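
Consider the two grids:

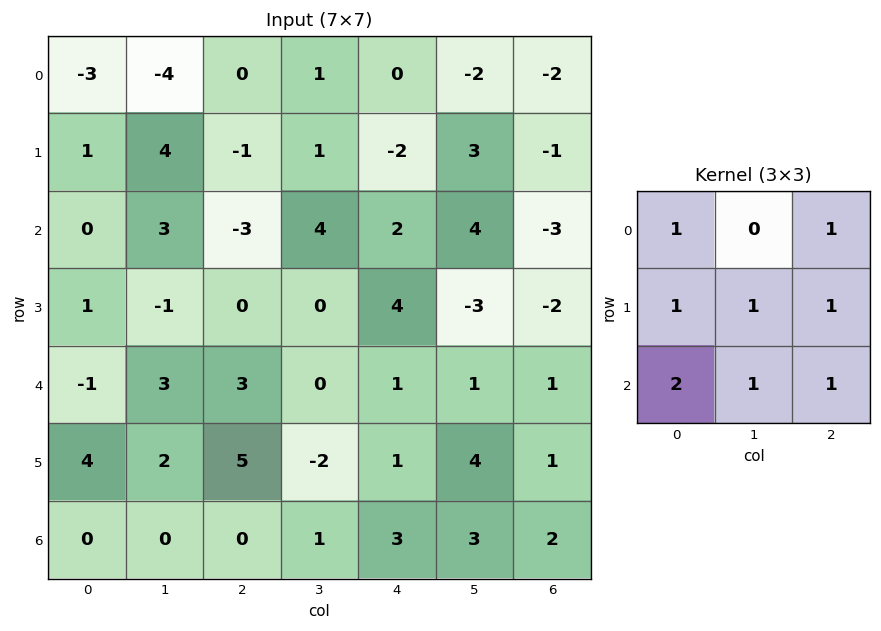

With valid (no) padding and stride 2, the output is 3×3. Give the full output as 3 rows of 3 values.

1 -2 3
1 10 2
13 12 19

Output[0,0]: The receptive field on the input at this output position is [-3 -4 0 / 1 4 -1 / 0 3 -3]. Elementwise product with the kernel and sum: -3·1 + 0·1 + 1·1 + 4·1 + -1·1 + 0·2 + 3·1 + -3·1.
Output[0,1]: The receptive field on the input at this output position is [0 1 0 / -1 1 -2 / -3 4 2]. Elementwise product with the kernel and sum: 0·1 + 0·1 + -1·1 + 1·1 + -2·1 + -3·2 + 4·1 + 2·1.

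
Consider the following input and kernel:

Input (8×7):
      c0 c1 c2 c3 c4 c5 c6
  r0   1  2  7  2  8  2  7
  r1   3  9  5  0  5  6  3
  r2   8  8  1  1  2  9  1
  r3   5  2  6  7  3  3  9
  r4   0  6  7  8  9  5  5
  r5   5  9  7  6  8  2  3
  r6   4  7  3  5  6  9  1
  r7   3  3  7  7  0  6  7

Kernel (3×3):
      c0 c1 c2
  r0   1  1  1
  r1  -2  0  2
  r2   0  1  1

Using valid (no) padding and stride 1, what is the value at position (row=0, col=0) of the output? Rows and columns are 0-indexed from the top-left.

23

The receptive field on the input at this output position is [1 2 7 / 3 9 5 / 8 8 1]. Elementwise product with the kernel and sum: 1·1 + 2·1 + 7·1 + 3·-2 + 5·2 + 8·1 + 1·1.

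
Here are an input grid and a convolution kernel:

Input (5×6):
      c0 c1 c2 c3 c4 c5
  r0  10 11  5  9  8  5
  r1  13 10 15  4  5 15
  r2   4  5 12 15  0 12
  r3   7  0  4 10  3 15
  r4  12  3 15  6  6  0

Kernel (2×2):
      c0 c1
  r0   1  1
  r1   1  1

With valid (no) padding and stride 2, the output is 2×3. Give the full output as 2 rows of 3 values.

44 33 33
16 41 30

Output[0,0]: The receptive field on the input at this output position is [10 11 / 13 10]. Elementwise product with the kernel and sum: 10·1 + 11·1 + 13·1 + 10·1.
Output[0,1]: The receptive field on the input at this output position is [5 9 / 15 4]. Elementwise product with the kernel and sum: 5·1 + 9·1 + 15·1 + 4·1.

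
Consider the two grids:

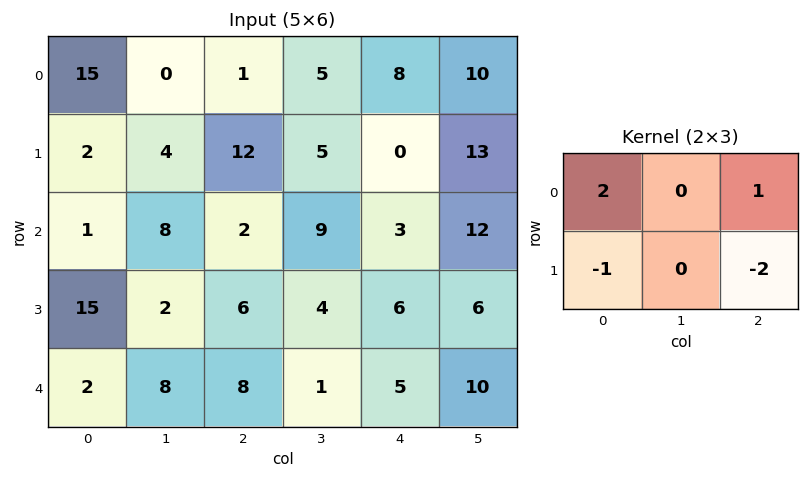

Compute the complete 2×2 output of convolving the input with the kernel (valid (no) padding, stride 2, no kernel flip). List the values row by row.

Output[0,0]: The receptive field on the input at this output position is [15 0 1 / 2 4 12]. Elementwise product with the kernel and sum: 15·2 + 1·1 + 2·-1 + 12·-2.
Output[0,1]: The receptive field on the input at this output position is [1 5 8 / 12 5 0]. Elementwise product with the kernel and sum: 1·2 + 8·1 + 12·-1 + 0·-2.

5 -2
-23 -11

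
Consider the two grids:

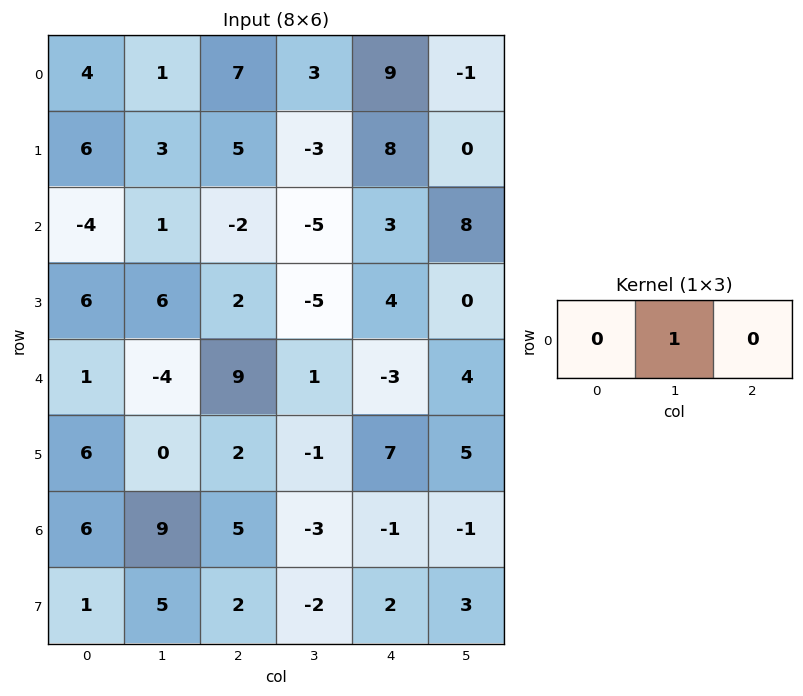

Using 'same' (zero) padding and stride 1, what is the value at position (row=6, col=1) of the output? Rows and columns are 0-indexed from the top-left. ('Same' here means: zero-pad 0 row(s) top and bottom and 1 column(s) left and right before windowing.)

9

The receptive field on the zero-padded input at this output position is [6 9 5]. Elementwise product with the kernel and sum: 9·1.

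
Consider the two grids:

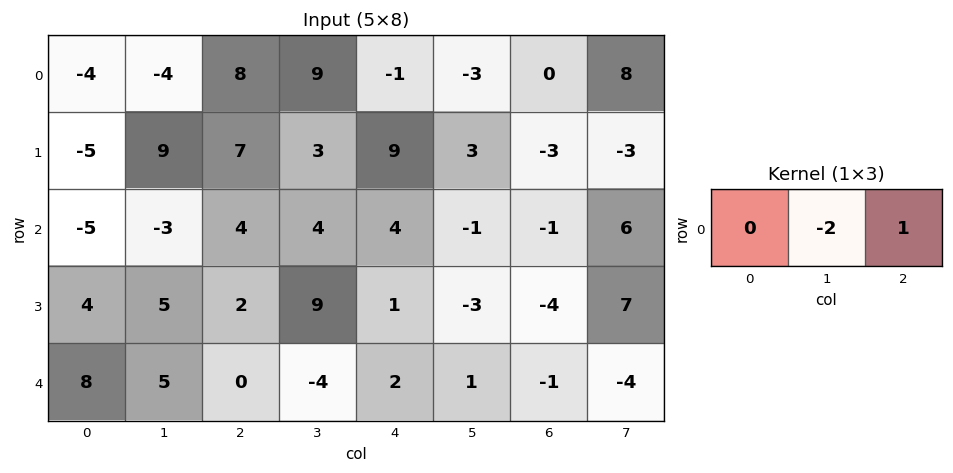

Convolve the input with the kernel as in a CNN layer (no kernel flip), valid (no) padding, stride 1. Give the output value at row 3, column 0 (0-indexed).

The receptive field on the input at this output position is [4 5 2]. Elementwise product with the kernel and sum: 5·-2 + 2·1.

-8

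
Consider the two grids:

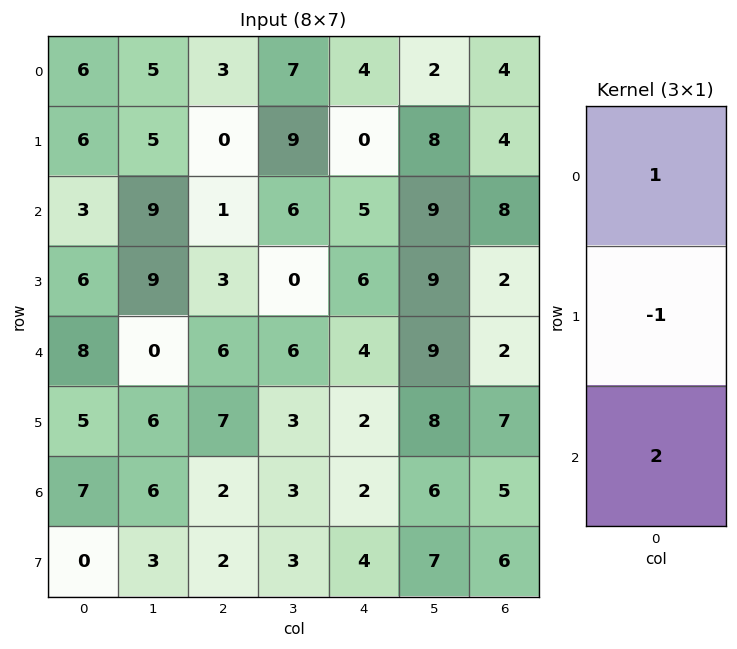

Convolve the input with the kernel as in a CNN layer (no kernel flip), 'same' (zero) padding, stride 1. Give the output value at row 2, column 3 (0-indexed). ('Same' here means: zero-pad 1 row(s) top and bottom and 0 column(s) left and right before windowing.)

The receptive field on the zero-padded input at this output position is [9 / 6 / 0]. Elementwise product with the kernel and sum: 9·1 + 6·-1 + 0·2.

3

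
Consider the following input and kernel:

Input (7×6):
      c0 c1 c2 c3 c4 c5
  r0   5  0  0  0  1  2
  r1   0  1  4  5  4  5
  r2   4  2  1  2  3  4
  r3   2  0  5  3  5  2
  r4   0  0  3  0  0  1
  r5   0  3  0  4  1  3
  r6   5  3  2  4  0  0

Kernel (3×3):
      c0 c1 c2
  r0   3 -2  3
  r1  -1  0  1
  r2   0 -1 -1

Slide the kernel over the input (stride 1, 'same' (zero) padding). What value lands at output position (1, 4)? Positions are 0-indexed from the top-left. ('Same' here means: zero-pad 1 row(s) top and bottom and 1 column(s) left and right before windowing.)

-3

The receptive field on the zero-padded input at this output position is [0 1 2 / 5 4 5 / 2 3 4]. Elementwise product with the kernel and sum: 0·3 + 1·-2 + 2·3 + 5·-1 + 5·1 + 3·-1 + 4·-1.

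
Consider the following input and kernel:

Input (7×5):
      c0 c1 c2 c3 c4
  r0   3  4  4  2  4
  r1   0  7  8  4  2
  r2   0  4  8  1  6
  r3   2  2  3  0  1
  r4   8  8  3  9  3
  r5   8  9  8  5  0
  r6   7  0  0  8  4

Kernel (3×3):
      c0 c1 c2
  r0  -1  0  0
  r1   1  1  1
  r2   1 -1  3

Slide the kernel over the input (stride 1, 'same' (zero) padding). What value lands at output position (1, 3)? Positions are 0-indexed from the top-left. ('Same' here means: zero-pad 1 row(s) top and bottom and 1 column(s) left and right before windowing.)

35

The receptive field on the zero-padded input at this output position is [4 2 4 / 8 4 2 / 8 1 6]. Elementwise product with the kernel and sum: 4·-1 + 8·1 + 4·1 + 2·1 + 8·1 + 1·-1 + 6·3.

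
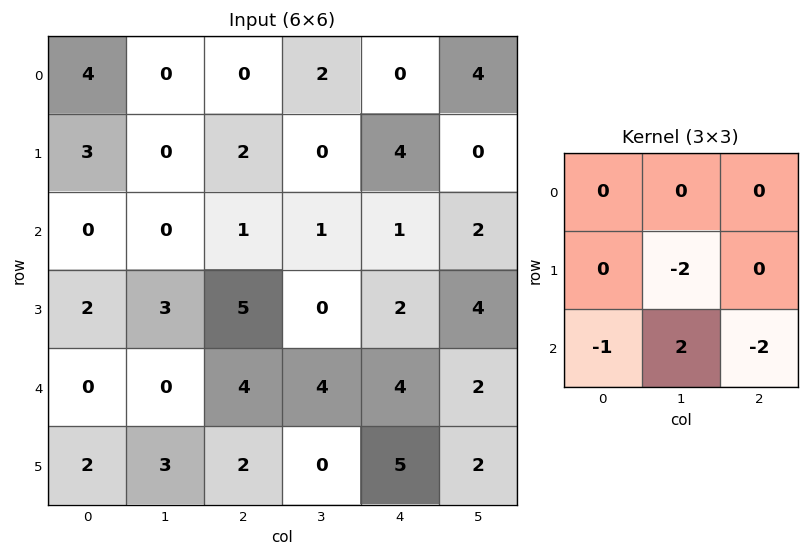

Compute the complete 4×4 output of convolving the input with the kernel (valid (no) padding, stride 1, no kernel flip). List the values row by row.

Output[0,0]: The receptive field on the input at this output position is [4 0 0 / 3 0 2 / 0 0 1]. Elementwise product with the kernel and sum: 0·-2 + 0·-1 + 0·2 + 1·-2.

-2 -4 -1 -11
-6 5 -11 -6
-14 -10 -4 -4
0 -7 -20 -2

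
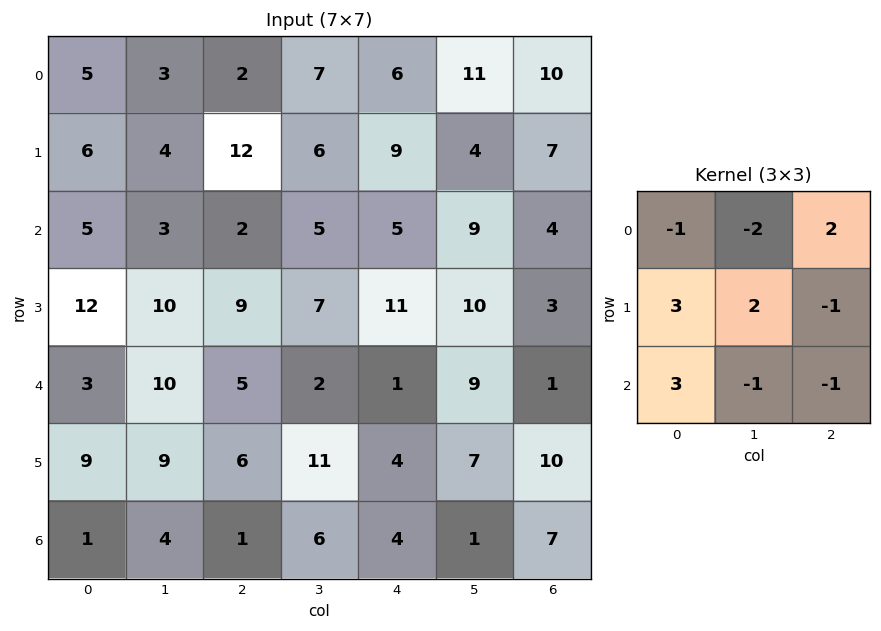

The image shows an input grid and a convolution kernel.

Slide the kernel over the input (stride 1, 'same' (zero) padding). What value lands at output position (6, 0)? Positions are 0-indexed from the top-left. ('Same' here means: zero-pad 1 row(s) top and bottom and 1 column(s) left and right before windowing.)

-2

The receptive field on the zero-padded input at this output position is [0 9 9 / 0 1 4 / 0 0 0]. Elementwise product with the kernel and sum: 0·-1 + 9·-2 + 9·2 + 0·3 + 1·2 + 4·-1 + 0·3 + 0·-1 + 0·-1.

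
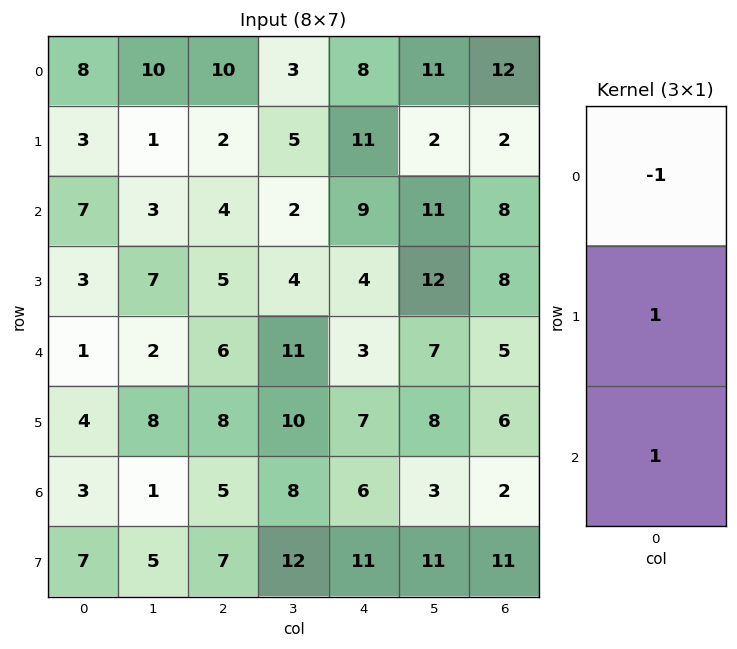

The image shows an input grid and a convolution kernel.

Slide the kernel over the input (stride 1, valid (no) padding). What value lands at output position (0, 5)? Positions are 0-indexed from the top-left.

2

The receptive field on the input at this output position is [11 / 2 / 11]. Elementwise product with the kernel and sum: 11·-1 + 2·1 + 11·1.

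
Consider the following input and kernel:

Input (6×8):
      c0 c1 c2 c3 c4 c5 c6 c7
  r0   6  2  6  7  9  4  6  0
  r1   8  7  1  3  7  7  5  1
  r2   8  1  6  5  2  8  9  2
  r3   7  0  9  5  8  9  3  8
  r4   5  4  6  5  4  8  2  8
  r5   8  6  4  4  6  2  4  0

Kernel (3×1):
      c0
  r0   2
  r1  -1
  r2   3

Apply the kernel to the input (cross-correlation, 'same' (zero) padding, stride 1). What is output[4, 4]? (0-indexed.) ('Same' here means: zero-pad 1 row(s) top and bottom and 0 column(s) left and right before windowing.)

30

The receptive field on the zero-padded input at this output position is [8 / 4 / 6]. Elementwise product with the kernel and sum: 8·2 + 4·-1 + 6·3.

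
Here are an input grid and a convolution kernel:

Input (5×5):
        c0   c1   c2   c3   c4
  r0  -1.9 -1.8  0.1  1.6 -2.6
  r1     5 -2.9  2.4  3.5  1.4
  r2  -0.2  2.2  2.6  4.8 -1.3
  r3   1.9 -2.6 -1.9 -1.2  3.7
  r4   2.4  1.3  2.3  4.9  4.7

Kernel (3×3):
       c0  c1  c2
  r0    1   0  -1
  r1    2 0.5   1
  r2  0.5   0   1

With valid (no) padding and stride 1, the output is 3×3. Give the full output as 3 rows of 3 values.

11.45 1.4 10.65
4.95 1.6 10.05
1.3 -4.4 9.05

Output[0,0]: The receptive field on the input at this output position is [-1.9 -1.8 0.1 / 5 -2.9 2.4 / -0.2 2.2 2.6]. Elementwise product with the kernel and sum: -1.9·1 + 0.1·-1 + 5·2 + -2.9·0.5 + 2.4·1 + -0.2·0.5 + 2.6·1.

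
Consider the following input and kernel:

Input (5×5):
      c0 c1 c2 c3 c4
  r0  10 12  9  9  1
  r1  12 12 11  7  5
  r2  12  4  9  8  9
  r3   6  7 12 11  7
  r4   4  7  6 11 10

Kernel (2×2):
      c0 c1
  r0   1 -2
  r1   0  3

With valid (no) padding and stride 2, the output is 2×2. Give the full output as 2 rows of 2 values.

Output[0,0]: The receptive field on the input at this output position is [10 12 / 12 12]. Elementwise product with the kernel and sum: 10·1 + 12·-2 + 12·3.
Output[0,1]: The receptive field on the input at this output position is [9 9 / 11 7]. Elementwise product with the kernel and sum: 9·1 + 9·-2 + 7·3.

22 12
25 26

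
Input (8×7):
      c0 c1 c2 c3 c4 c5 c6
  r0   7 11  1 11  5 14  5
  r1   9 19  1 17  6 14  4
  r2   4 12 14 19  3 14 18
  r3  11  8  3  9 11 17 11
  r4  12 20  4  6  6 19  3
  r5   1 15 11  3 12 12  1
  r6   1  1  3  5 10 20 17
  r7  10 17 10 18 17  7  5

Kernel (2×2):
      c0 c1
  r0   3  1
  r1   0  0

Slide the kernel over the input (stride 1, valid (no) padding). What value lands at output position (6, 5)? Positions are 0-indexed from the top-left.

The receptive field on the input at this output position is [20 17 / 7 5]. Elementwise product with the kernel and sum: 20·3 + 17·1.

77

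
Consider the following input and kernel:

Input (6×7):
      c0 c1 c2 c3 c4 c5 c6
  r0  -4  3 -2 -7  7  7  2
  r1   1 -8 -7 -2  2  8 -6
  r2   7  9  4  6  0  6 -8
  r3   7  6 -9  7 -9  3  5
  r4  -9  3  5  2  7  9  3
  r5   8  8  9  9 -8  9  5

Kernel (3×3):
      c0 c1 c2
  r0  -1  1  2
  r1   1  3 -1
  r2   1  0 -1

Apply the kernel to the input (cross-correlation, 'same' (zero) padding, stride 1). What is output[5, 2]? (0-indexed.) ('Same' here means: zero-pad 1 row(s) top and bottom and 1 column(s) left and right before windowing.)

The receptive field on the zero-padded input at this output position is [3 5 2 / 8 9 9 / 0 0 0]. Elementwise product with the kernel and sum: 3·-1 + 5·1 + 2·2 + 8·1 + 9·3 + 9·-1 + 0·1 + 0·-1.

32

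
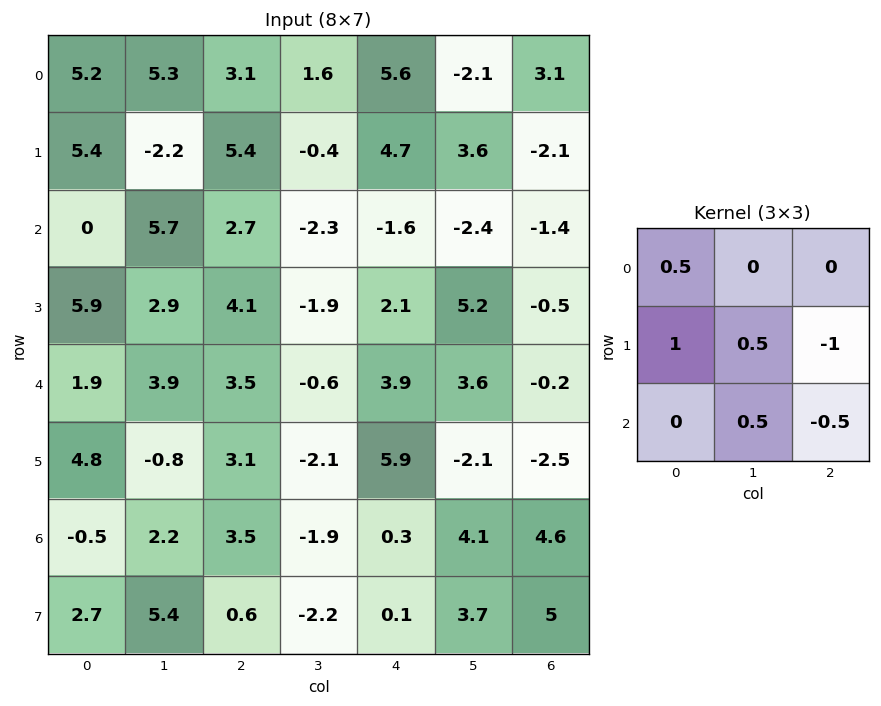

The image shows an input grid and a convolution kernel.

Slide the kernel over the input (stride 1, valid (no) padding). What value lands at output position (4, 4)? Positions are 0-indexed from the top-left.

The receptive field on the input at this output position is [3.9 3.6 -0.2 / 5.9 -2.1 -2.5 / 0.3 4.1 4.6]. Elementwise product with the kernel and sum: 3.9·0.5 + 5.9·1 + -2.1·0.5 + -2.5·-1 + 4.1·0.5 + 4.6·-0.5.

9.05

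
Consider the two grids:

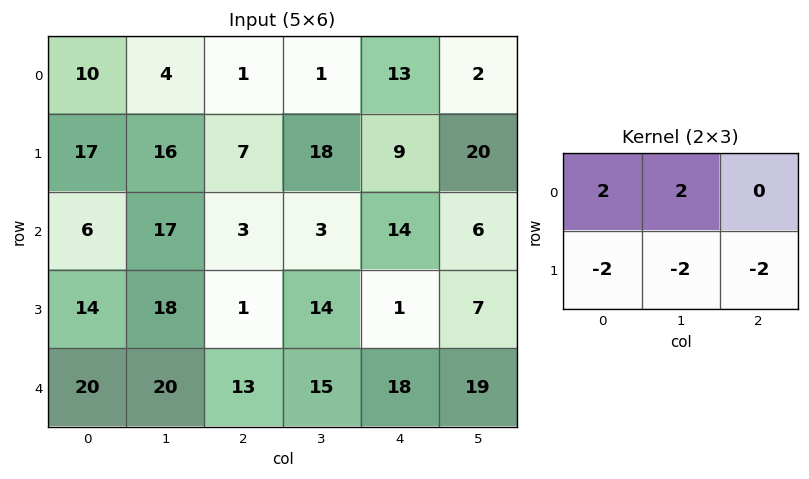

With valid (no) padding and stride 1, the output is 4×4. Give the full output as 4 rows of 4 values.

Output[0,0]: The receptive field on the input at this output position is [10 4 1 / 17 16 7]. Elementwise product with the kernel and sum: 10·2 + 4·2 + 17·-2 + 16·-2 + 7·-2.

-52 -72 -64 -66
14 0 10 8
-20 -26 -20 -10
-42 -58 -62 -74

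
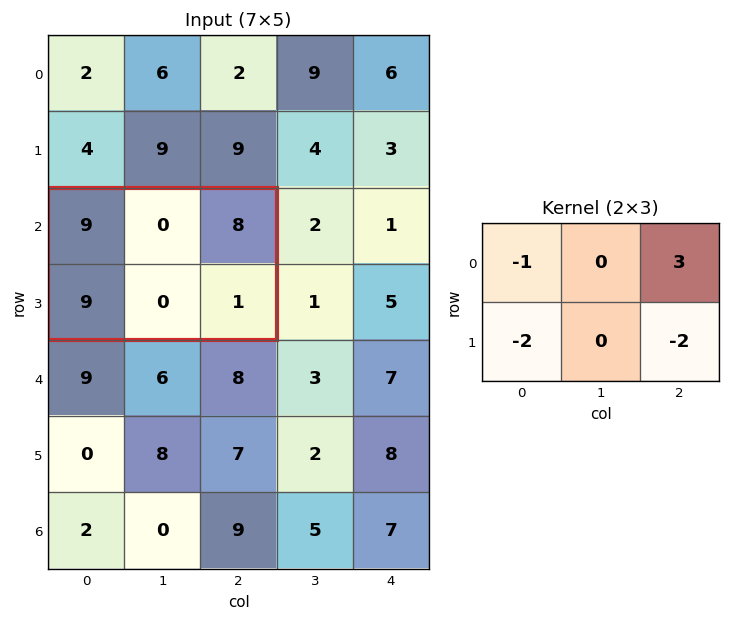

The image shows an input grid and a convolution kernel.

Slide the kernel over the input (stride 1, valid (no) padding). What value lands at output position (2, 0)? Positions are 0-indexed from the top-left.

-5

The receptive field on the input at this output position is [9 0 8 / 9 0 1]. Elementwise product with the kernel and sum: 9·-1 + 8·3 + 9·-2 + 1·-2.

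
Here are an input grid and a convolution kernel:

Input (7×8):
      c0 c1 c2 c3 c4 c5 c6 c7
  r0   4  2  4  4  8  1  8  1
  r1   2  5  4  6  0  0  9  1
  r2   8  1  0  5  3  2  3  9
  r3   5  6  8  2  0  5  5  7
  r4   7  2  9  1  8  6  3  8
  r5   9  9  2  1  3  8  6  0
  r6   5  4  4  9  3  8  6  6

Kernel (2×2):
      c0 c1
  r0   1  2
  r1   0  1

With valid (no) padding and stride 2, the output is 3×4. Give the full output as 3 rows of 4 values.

Output[0,0]: The receptive field on the input at this output position is [4 2 / 2 5]. Elementwise product with the kernel and sum: 4·1 + 2·2 + 5·1.

13 18 10 11
16 12 12 28
20 12 28 19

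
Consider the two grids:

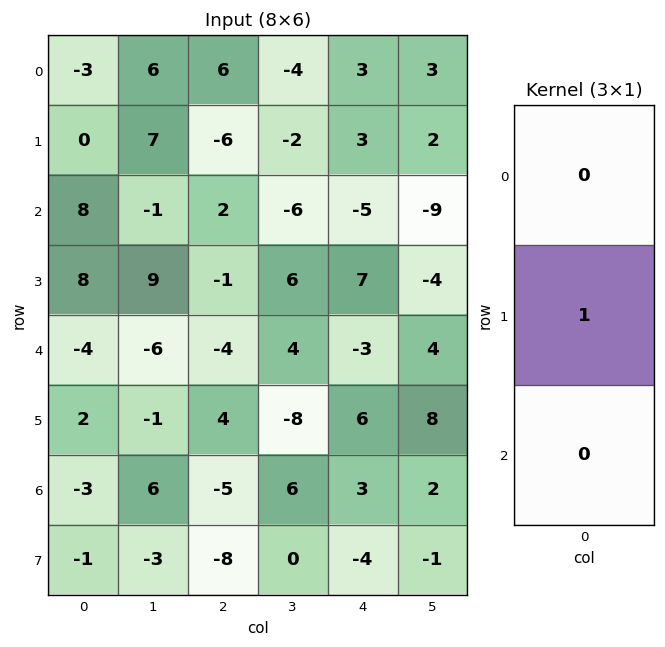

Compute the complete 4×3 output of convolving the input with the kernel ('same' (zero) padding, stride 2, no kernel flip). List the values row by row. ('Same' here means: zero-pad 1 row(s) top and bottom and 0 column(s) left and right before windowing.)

Output[0,0]: The receptive field on the zero-padded input at this output position is [0 / -3 / 0]. Elementwise product with the kernel and sum: -3·1.
Output[0,1]: The receptive field on the zero-padded input at this output position is [0 / 6 / -6]. Elementwise product with the kernel and sum: 6·1.

-3 6 3
8 2 -5
-4 -4 -3
-3 -5 3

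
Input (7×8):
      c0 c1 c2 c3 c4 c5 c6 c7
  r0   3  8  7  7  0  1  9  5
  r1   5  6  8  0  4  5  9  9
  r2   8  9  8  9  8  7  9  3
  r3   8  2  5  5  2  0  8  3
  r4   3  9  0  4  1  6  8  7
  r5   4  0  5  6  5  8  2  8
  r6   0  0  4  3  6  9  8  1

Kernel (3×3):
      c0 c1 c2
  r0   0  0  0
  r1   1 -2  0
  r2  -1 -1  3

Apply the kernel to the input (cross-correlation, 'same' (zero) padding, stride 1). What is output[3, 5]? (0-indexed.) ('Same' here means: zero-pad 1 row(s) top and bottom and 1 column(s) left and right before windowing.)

19

The receptive field on the zero-padded input at this output position is [8 7 9 / 2 0 8 / 1 6 8]. Elementwise product with the kernel and sum: 2·1 + 0·-2 + 1·-1 + 6·-1 + 8·3.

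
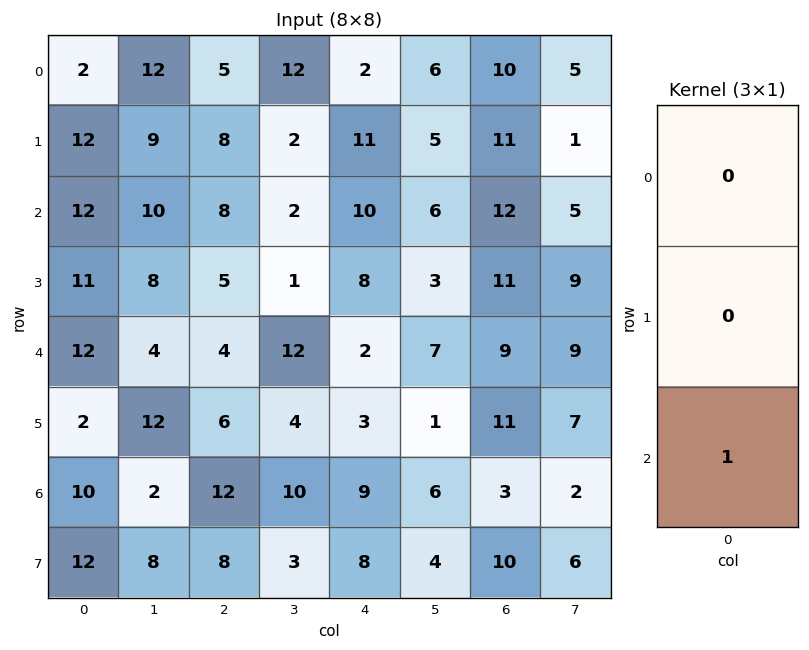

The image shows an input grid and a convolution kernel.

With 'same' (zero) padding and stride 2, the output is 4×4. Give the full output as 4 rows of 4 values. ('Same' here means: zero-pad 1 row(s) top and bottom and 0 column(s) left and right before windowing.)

12 8 11 11
11 5 8 11
2 6 3 11
12 8 8 10

Output[0,0]: The receptive field on the zero-padded input at this output position is [0 / 2 / 12]. Elementwise product with the kernel and sum: 12·1.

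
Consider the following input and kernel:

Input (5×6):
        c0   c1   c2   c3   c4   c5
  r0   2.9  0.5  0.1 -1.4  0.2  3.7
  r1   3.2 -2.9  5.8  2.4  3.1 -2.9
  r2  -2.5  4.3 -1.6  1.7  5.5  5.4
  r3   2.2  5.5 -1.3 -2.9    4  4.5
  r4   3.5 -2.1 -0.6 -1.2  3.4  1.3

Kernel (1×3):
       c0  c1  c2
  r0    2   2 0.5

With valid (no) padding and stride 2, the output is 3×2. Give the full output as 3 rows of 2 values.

Output[0,0]: The receptive field on the input at this output position is [2.9 0.5 0.1]. Elementwise product with the kernel and sum: 2.9·2 + 0.5·2 + 0.1·0.5.
Output[0,1]: The receptive field on the input at this output position is [0.1 -1.4 0.2]. Elementwise product with the kernel and sum: 0.1·2 + -1.4·2 + 0.2·0.5.

6.85 -2.5
2.8 2.95
2.5 -1.9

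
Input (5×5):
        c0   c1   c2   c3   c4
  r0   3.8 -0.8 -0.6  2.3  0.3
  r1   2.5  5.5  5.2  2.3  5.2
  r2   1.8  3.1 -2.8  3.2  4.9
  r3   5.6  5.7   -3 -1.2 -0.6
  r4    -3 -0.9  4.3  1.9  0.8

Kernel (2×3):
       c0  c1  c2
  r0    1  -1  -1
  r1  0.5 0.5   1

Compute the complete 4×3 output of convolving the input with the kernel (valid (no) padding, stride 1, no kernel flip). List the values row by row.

14.4 5.15 5.75
-8.55 1.35 2.8
4.15 2.85 -13.6
5.25 13.5 2.7

Output[0,0]: The receptive field on the input at this output position is [3.8 -0.8 -0.6 / 2.5 5.5 5.2]. Elementwise product with the kernel and sum: 3.8·1 + -0.8·-1 + -0.6·-1 + 2.5·0.5 + 5.5·0.5 + 5.2·1.
Output[0,1]: The receptive field on the input at this output position is [-0.8 -0.6 2.3 / 5.5 5.2 2.3]. Elementwise product with the kernel and sum: -0.8·1 + -0.6·-1 + 2.3·-1 + 5.5·0.5 + 5.2·0.5 + 2.3·1.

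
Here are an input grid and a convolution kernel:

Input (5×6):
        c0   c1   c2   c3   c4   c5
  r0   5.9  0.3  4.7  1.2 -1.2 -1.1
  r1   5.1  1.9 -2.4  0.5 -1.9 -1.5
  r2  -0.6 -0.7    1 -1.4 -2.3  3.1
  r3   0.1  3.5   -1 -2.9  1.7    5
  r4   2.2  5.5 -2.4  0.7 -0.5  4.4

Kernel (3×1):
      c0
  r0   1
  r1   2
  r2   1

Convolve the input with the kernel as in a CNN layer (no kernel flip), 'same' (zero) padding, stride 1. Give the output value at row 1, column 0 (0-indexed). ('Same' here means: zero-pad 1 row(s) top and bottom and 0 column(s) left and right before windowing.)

15.5

The receptive field on the zero-padded input at this output position is [5.9 / 5.1 / -0.6]. Elementwise product with the kernel and sum: 5.9·1 + 5.1·2 + -0.6·1.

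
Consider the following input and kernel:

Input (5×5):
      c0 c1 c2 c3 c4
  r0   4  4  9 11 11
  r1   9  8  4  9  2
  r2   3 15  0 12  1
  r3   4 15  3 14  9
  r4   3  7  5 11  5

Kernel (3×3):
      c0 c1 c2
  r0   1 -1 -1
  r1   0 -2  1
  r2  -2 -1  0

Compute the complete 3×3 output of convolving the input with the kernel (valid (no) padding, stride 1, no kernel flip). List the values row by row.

Output[0,0]: The receptive field on the input at this output position is [4 4 9 / 9 8 4 / 3 15 0]. Elementwise product with the kernel and sum: 4·1 + 4·-1 + 9·-1 + 8·-2 + 4·1 + 3·-2 + 15·-1.
Output[0,1]: The receptive field on the input at this output position is [4 9 11 / 8 4 9 / 15 0 12]. Elementwise product with the kernel and sum: 4·1 + 9·-1 + 11·-1 + 4·-2 + 9·1 + 15·-2 + 0·-1.

-42 -45 -41
-56 -26 -50
-52 -8 -53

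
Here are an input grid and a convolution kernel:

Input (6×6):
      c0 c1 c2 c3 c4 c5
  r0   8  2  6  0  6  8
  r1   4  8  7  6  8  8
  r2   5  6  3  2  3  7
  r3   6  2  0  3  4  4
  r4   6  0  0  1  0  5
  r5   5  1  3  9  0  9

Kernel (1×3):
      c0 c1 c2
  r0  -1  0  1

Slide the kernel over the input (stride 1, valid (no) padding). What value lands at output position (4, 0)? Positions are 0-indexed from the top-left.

-6

The receptive field on the input at this output position is [6 0 0]. Elementwise product with the kernel and sum: 6·-1 + 0·1.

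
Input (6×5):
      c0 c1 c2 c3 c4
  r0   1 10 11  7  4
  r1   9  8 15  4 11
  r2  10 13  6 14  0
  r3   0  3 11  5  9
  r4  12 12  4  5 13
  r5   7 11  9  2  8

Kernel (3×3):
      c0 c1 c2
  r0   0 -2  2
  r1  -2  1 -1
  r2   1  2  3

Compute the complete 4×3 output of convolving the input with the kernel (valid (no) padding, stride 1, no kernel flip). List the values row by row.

31 54 -9
40 -16 64
26 51 -1
56 -2 29

Output[0,0]: The receptive field on the input at this output position is [1 10 11 / 9 8 15 / 10 13 6]. Elementwise product with the kernel and sum: 10·-2 + 11·2 + 9·-2 + 8·1 + 15·-1 + 10·1 + 13·2 + 6·3.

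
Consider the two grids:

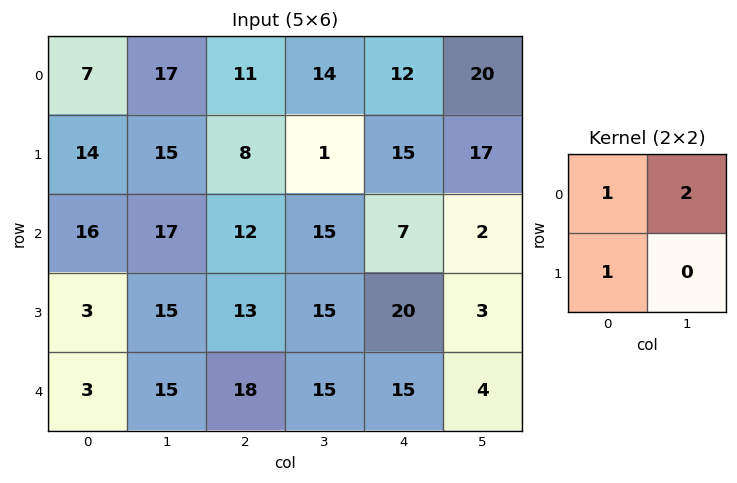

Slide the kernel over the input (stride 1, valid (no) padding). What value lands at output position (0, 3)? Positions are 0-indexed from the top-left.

The receptive field on the input at this output position is [14 12 / 1 15]. Elementwise product with the kernel and sum: 14·1 + 12·2 + 1·1.

39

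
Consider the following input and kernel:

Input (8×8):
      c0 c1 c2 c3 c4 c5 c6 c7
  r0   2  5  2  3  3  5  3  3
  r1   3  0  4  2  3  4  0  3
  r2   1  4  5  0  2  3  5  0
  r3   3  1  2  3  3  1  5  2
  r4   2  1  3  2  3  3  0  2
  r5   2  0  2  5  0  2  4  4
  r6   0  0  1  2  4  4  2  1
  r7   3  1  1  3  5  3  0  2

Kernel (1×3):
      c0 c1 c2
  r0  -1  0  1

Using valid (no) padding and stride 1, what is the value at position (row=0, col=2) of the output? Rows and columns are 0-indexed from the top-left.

The receptive field on the input at this output position is [2 3 3]. Elementwise product with the kernel and sum: 2·-1 + 3·1.

1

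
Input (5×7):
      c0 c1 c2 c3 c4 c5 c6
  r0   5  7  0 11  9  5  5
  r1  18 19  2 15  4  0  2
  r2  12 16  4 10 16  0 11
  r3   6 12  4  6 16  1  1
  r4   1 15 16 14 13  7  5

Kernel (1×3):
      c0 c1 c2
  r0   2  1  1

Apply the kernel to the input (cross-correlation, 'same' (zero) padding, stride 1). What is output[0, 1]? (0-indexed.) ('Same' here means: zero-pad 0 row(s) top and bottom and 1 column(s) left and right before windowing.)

The receptive field on the zero-padded input at this output position is [5 7 0]. Elementwise product with the kernel and sum: 5·2 + 7·1 + 0·1.

17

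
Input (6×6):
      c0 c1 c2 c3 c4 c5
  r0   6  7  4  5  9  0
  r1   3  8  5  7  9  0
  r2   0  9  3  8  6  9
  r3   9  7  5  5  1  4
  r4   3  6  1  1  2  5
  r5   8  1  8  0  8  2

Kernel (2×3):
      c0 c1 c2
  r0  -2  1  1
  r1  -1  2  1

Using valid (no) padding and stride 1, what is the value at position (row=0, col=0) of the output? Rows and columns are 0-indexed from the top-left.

17

The receptive field on the input at this output position is [6 7 4 / 3 8 5]. Elementwise product with the kernel and sum: 6·-2 + 7·1 + 4·1 + 3·-1 + 8·2 + 5·1.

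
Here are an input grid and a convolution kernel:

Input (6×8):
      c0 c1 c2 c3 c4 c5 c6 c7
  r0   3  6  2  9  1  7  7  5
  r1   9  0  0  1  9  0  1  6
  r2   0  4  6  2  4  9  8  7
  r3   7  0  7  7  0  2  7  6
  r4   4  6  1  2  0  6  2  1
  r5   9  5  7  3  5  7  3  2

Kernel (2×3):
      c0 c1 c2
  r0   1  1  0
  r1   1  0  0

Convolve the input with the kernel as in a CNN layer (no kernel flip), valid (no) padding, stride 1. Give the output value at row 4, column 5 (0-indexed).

15

The receptive field on the input at this output position is [6 2 1 / 7 3 2]. Elementwise product with the kernel and sum: 6·1 + 2·1 + 7·1.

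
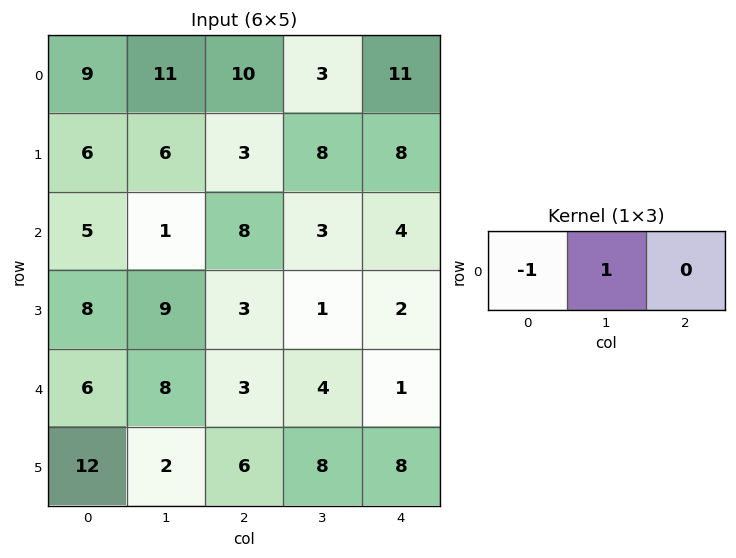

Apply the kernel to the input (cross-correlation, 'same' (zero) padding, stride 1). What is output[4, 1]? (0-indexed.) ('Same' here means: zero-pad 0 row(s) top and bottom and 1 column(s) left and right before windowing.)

The receptive field on the zero-padded input at this output position is [6 8 3]. Elementwise product with the kernel and sum: 6·-1 + 8·1.

2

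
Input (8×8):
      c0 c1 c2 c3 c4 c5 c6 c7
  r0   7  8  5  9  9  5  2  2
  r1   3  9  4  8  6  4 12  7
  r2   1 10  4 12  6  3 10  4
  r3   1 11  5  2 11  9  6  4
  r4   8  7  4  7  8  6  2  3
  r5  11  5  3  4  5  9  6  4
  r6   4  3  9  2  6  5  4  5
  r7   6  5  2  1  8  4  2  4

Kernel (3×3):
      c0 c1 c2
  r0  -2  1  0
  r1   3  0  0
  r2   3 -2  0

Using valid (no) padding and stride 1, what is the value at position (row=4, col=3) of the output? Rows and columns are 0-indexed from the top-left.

The receptive field on the input at this output position is [7 8 6 / 4 5 9 / 2 6 5]. Elementwise product with the kernel and sum: 7·-2 + 8·1 + 4·3 + 2·3 + 6·-2.

0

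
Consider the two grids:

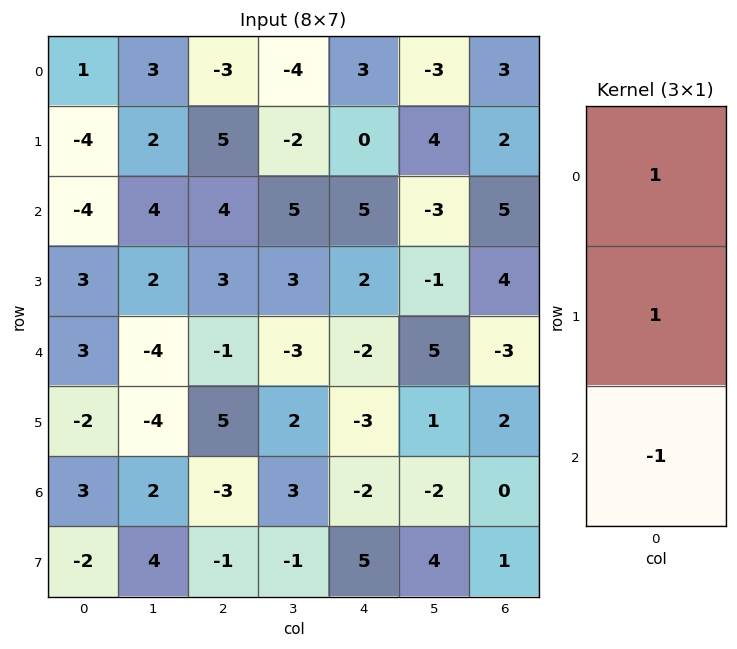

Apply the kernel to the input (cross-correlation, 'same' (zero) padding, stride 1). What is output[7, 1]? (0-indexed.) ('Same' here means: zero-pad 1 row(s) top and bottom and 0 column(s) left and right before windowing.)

6

The receptive field on the zero-padded input at this output position is [2 / 4 / 0]. Elementwise product with the kernel and sum: 2·1 + 4·1 + 0·-1.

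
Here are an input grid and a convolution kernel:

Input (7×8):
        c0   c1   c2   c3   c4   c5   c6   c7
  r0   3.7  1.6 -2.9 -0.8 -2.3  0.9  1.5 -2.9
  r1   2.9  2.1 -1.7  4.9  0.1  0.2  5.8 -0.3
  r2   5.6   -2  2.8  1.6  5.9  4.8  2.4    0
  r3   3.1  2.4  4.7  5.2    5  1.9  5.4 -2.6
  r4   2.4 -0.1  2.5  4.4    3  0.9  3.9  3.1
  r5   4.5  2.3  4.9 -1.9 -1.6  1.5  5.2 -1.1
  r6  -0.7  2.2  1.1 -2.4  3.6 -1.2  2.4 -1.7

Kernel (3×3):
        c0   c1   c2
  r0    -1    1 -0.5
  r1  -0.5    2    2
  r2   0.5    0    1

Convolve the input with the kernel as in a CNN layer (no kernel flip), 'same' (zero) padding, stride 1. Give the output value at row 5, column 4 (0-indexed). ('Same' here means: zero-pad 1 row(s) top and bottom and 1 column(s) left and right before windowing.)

-3.5

The receptive field on the zero-padded input at this output position is [4.4 3 0.9 / -1.9 -1.6 1.5 / -2.4 3.6 -1.2]. Elementwise product with the kernel and sum: 4.4·-1 + 3·1 + 0.9·-0.5 + -1.9·-0.5 + -1.6·2 + 1.5·2 + -2.4·0.5 + -1.2·1.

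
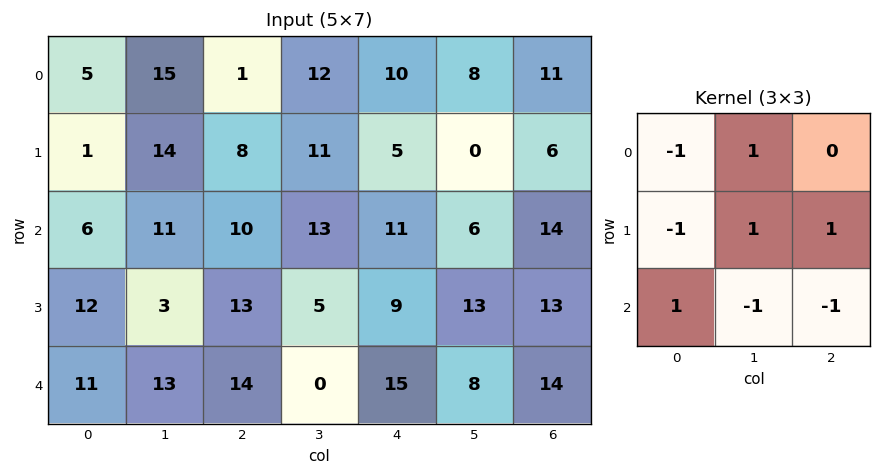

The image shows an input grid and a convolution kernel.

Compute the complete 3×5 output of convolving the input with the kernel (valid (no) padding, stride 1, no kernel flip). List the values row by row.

Output[0,0]: The receptive field on the input at this output position is [5 15 1 / 1 14 8 / 6 11 10]. Elementwise product with the kernel and sum: 5·-1 + 15·1 + 1·-1 + 14·1 + 8·1 + 6·1 + 11·-1 + 10·-1.
Output[0,1]: The receptive field on the input at this output position is [15 1 12 / 14 8 11 / 11 10 13]. Elementwise product with the kernel and sum: 15·-1 + 1·1 + 14·-1 + 8·1 + 11·1 + 11·1 + 10·-1 + 13·-1.

16 -21 5 -12 -10
24 -9 16 -19 -13
-7 13 3 -8 5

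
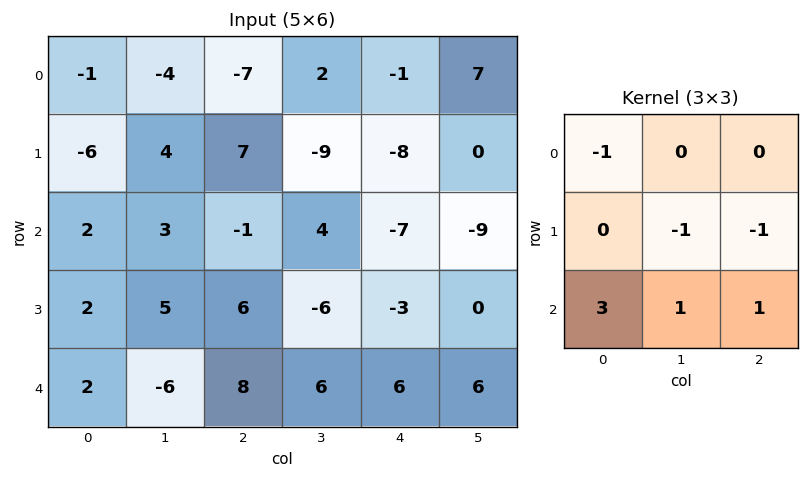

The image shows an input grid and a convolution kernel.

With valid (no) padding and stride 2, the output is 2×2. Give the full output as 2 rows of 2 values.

Output[0,0]: The receptive field on the input at this output position is [-1 -4 -7 / -6 4 7 / 2 3 -1]. Elementwise product with the kernel and sum: -1·-1 + 4·-1 + 7·-1 + 2·3 + 3·1 + -1·1.

-2 18
-5 46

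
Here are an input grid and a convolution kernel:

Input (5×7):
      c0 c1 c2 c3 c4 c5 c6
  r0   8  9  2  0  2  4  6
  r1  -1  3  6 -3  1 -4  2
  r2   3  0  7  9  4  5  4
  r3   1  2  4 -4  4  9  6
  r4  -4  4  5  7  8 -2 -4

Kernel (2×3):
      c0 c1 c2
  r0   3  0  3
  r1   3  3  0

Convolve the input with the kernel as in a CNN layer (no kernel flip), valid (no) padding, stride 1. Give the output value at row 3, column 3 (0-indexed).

The receptive field on the input at this output position is [-4 4 9 / 7 8 -2]. Elementwise product with the kernel and sum: -4·3 + 9·3 + 7·3 + 8·3.

60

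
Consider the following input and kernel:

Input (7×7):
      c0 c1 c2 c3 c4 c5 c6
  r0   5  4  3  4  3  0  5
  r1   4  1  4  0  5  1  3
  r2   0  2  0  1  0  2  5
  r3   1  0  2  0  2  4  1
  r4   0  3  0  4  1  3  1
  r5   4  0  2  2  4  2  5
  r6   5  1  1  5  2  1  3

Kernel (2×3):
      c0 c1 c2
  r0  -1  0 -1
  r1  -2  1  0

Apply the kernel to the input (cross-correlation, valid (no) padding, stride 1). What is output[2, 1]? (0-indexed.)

-1

The receptive field on the input at this output position is [2 0 1 / 0 2 0]. Elementwise product with the kernel and sum: 2·-1 + 1·-1 + 0·-2 + 2·1.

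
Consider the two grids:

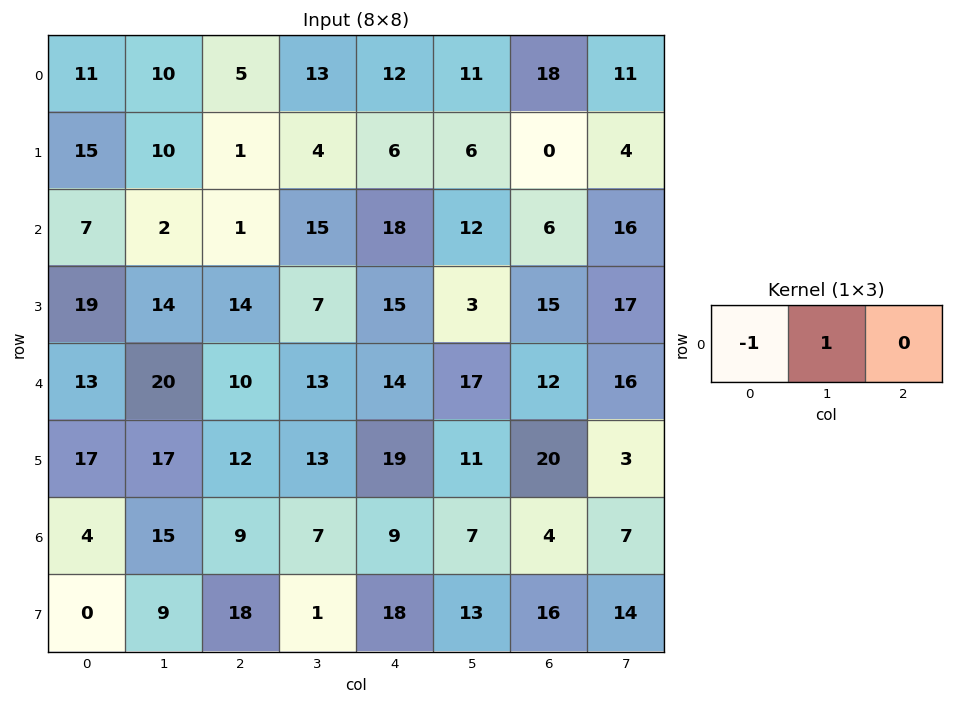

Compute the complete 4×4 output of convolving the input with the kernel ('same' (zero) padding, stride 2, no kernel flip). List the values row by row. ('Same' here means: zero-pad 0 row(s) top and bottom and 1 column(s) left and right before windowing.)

Output[0,0]: The receptive field on the zero-padded input at this output position is [0 11 10]. Elementwise product with the kernel and sum: 0·-1 + 11·1.
Output[0,1]: The receptive field on the zero-padded input at this output position is [10 5 13]. Elementwise product with the kernel and sum: 10·-1 + 5·1.

11 -5 -1 7
7 -1 3 -6
13 -10 1 -5
4 -6 2 -3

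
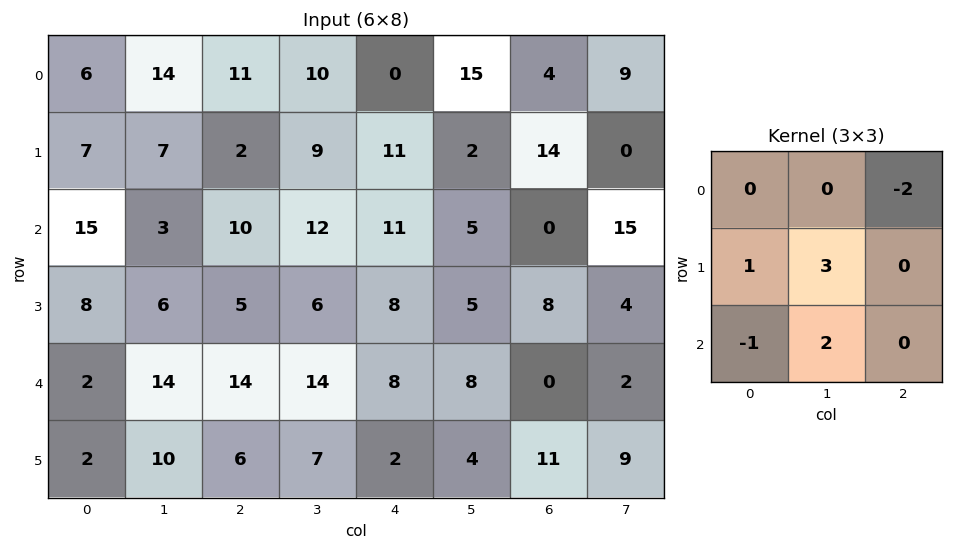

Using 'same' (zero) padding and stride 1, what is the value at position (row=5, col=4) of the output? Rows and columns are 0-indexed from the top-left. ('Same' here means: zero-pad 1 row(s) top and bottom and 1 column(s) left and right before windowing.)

-3

The receptive field on the zero-padded input at this output position is [14 8 8 / 7 2 4 / 0 0 0]. Elementwise product with the kernel and sum: 8·-2 + 7·1 + 2·3 + 0·-1 + 0·2.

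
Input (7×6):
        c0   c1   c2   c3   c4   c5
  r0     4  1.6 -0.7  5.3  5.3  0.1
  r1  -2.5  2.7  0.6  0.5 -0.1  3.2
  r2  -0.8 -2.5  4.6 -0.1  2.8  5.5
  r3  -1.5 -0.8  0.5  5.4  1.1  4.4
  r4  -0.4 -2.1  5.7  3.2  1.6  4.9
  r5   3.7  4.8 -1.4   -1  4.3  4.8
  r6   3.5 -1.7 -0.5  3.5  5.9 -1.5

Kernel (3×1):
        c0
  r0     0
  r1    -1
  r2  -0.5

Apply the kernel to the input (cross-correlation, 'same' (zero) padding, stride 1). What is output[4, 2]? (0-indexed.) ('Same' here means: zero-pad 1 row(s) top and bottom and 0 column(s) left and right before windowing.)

-5

The receptive field on the zero-padded input at this output position is [0.5 / 5.7 / -1.4]. Elementwise product with the kernel and sum: 5.7·-1 + -1.4·-0.5.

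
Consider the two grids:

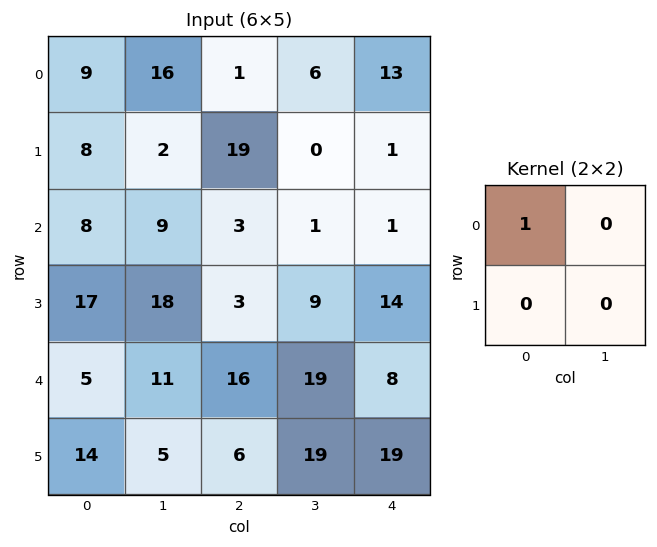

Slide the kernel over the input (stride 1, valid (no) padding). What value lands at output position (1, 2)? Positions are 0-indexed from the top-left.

The receptive field on the input at this output position is [19 0 / 3 1]. Elementwise product with the kernel and sum: 19·1.

19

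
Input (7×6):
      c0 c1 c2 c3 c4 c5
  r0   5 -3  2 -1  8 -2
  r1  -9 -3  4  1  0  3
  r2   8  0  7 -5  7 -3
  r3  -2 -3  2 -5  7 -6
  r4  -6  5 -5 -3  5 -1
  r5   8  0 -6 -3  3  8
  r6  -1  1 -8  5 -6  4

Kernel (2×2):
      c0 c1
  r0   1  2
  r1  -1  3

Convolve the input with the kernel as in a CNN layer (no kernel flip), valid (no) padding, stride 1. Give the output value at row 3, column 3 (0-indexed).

The receptive field on the input at this output position is [-5 7 / -3 5]. Elementwise product with the kernel and sum: -5·1 + 7·2 + -3·-1 + 5·3.

27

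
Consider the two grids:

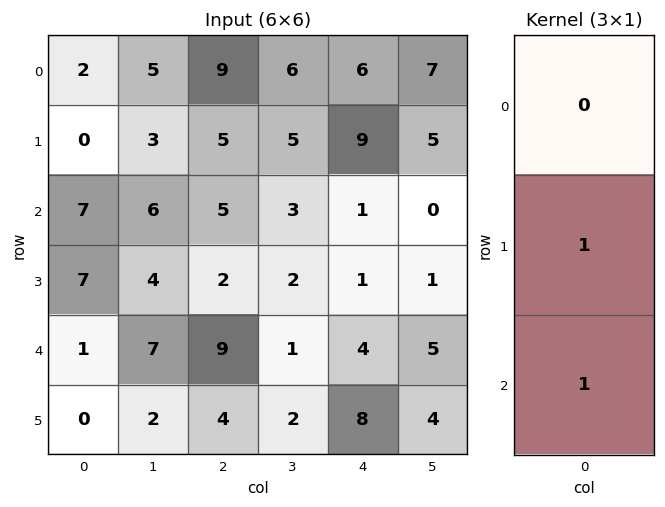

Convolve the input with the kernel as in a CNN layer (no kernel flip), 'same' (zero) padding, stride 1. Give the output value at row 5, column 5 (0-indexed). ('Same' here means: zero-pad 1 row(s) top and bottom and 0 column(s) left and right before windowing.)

4

The receptive field on the zero-padded input at this output position is [5 / 4 / 0]. Elementwise product with the kernel and sum: 4·1 + 0·1.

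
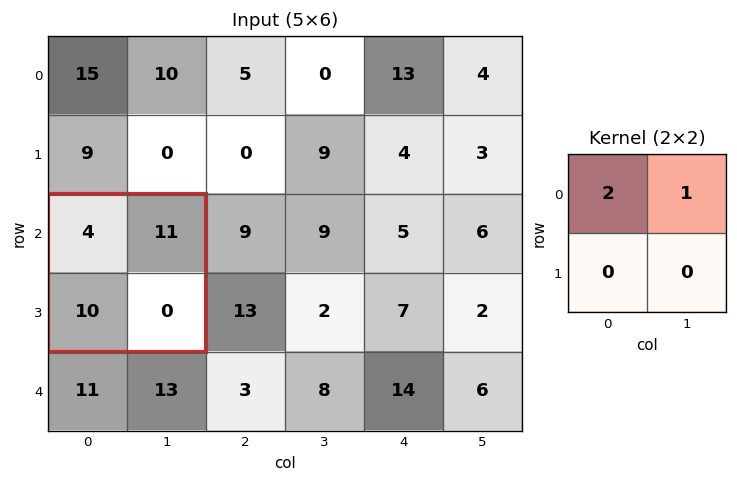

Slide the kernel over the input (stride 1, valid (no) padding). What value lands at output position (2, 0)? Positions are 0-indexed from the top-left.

The receptive field on the input at this output position is [4 11 / 10 0]. Elementwise product with the kernel and sum: 4·2 + 11·1.

19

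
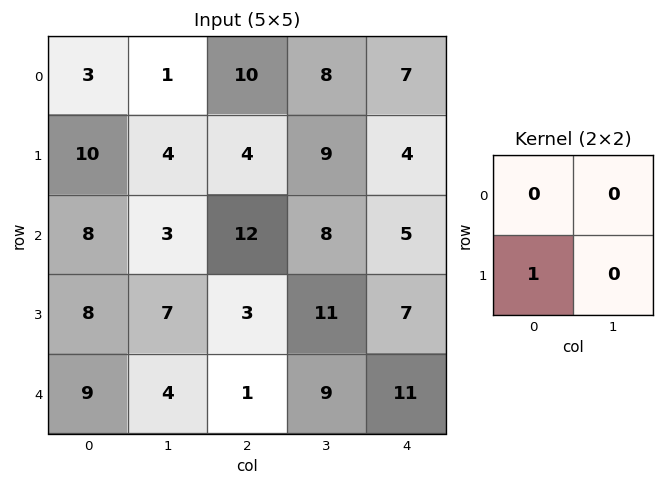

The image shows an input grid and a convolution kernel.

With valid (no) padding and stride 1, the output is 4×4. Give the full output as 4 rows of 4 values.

Output[0,0]: The receptive field on the input at this output position is [3 1 / 10 4]. Elementwise product with the kernel and sum: 10·1.
Output[0,1]: The receptive field on the input at this output position is [1 10 / 4 4]. Elementwise product with the kernel and sum: 4·1.

10 4 4 9
8 3 12 8
8 7 3 11
9 4 1 9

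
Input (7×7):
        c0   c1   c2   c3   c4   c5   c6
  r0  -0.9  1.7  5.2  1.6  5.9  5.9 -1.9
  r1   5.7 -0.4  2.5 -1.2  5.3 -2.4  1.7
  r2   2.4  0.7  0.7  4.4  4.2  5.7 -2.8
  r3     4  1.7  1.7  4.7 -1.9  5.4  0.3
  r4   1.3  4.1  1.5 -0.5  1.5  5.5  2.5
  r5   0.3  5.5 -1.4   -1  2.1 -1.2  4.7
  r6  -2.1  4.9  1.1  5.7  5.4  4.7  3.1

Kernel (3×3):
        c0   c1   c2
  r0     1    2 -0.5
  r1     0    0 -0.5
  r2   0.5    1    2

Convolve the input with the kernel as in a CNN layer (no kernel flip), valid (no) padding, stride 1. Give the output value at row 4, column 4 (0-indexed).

22.5

The receptive field on the input at this output position is [1.5 5.5 2.5 / 2.1 -1.2 4.7 / 5.4 4.7 3.1]. Elementwise product with the kernel and sum: 1.5·1 + 5.5·2 + 2.5·-0.5 + 4.7·-0.5 + 5.4·0.5 + 4.7·1 + 3.1·2.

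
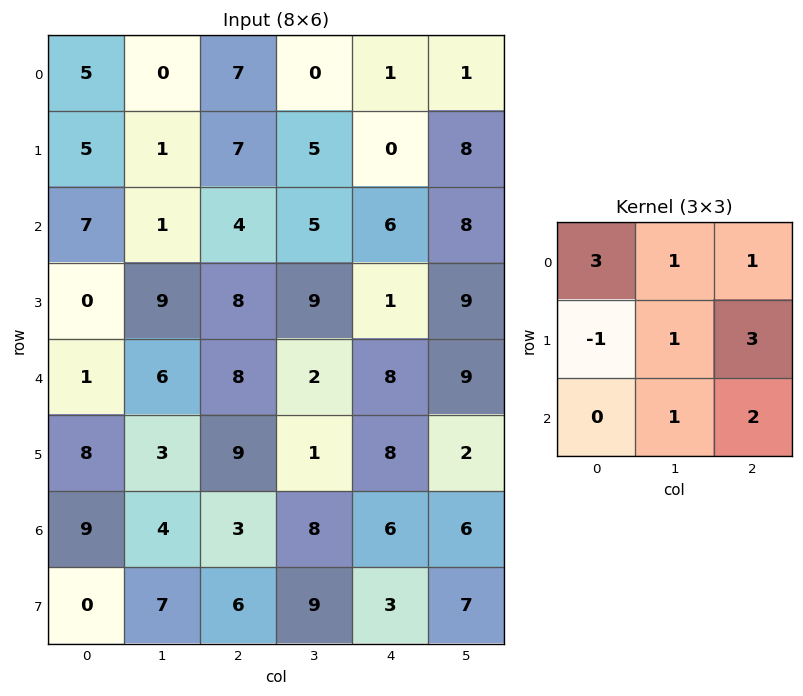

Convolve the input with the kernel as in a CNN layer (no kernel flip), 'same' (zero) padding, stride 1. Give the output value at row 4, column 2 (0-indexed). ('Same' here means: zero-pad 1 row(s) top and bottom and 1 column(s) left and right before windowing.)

The receptive field on the zero-padded input at this output position is [9 8 9 / 6 8 2 / 3 9 1]. Elementwise product with the kernel and sum: 9·3 + 8·1 + 9·1 + 6·-1 + 8·1 + 2·3 + 9·1 + 1·2.

63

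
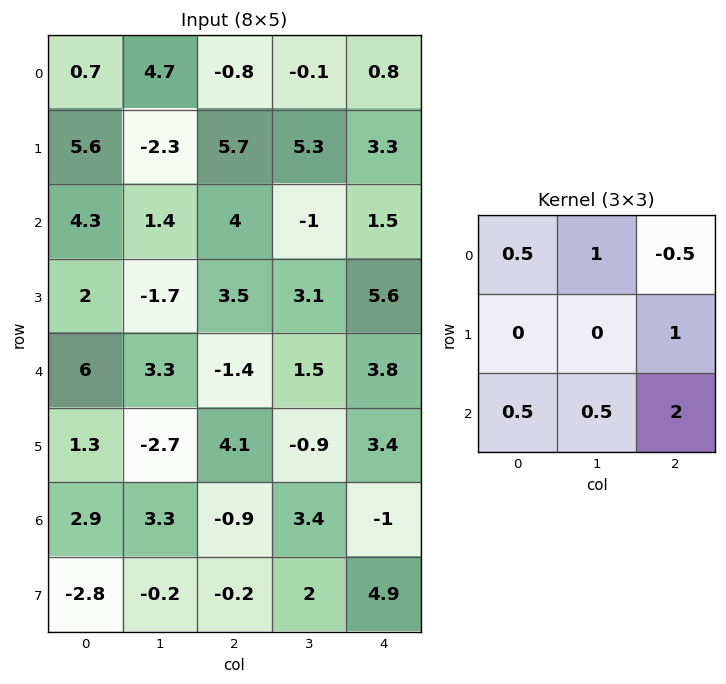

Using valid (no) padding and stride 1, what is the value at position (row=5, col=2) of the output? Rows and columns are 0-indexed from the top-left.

The receptive field on the input at this output position is [4.1 -0.9 3.4 / -0.9 3.4 -1 / -0.2 2 4.9]. Elementwise product with the kernel and sum: 4.1·0.5 + -0.9·1 + 3.4·-0.5 + -1·1 + -0.2·0.5 + 2·0.5 + 4.9·2.

9.15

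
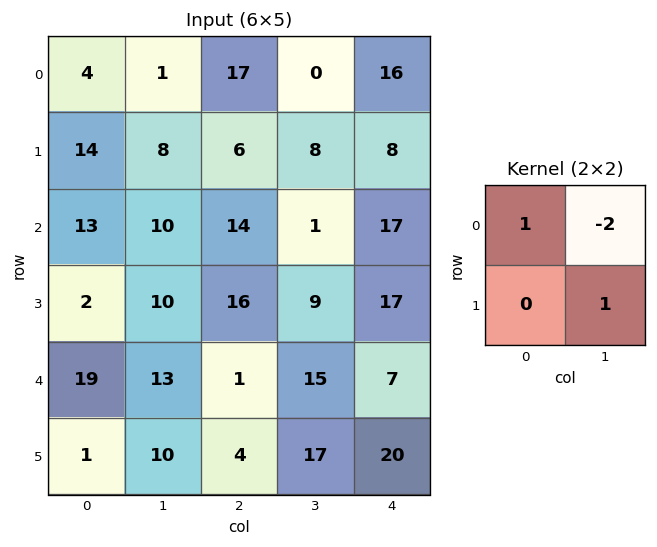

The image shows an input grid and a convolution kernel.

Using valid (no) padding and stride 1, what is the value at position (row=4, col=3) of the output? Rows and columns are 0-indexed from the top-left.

21

The receptive field on the input at this output position is [15 7 / 17 20]. Elementwise product with the kernel and sum: 15·1 + 7·-2 + 20·1.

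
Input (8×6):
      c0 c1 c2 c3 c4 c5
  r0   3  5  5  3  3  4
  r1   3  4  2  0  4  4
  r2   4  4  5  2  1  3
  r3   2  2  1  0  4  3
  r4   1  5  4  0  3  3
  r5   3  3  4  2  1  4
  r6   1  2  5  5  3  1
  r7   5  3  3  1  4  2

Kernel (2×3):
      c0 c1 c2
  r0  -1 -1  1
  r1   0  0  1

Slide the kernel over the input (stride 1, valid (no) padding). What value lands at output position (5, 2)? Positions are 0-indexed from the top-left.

-2

The receptive field on the input at this output position is [4 2 1 / 5 5 3]. Elementwise product with the kernel and sum: 4·-1 + 2·-1 + 1·1 + 3·1.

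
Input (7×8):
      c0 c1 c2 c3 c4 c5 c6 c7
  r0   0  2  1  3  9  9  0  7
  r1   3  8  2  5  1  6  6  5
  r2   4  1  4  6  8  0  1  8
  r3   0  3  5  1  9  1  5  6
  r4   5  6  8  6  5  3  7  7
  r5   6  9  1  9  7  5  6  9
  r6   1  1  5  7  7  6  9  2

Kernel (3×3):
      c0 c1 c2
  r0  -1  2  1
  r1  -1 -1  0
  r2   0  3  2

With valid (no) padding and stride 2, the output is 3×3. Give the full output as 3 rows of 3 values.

Output[0,0]: The receptive field on the input at this output position is [0 2 1 / 3 8 2 / 4 1 4]. Elementwise product with the kernel and sum: 0·-1 + 2·2 + 1·1 + 3·-1 + 8·-1 + 1·3 + 4·2.
Output[0,1]: The receptive field on the input at this output position is [1 3 9 / 2 5 1 / 4 6 8]. Elementwise product with the kernel and sum: 1·-1 + 3·2 + 9·1 + 2·-1 + 5·-1 + 6·3 + 8·2.

5 41 4
33 38 6
13 34 32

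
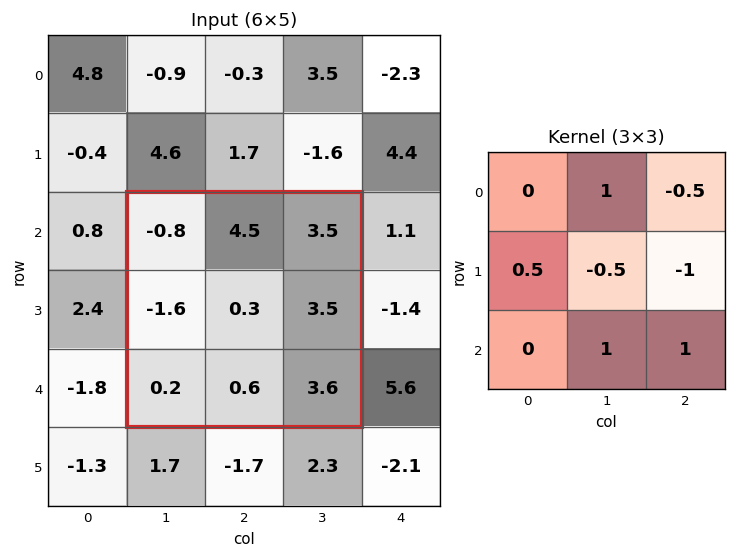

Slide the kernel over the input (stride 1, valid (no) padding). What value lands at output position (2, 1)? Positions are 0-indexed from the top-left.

The receptive field on the input at this output position is [-0.8 4.5 3.5 / -1.6 0.3 3.5 / 0.2 0.6 3.6]. Elementwise product with the kernel and sum: 4.5·1 + 3.5·-0.5 + -1.6·0.5 + 0.3·-0.5 + 3.5·-1 + 0.6·1 + 3.6·1.

2.5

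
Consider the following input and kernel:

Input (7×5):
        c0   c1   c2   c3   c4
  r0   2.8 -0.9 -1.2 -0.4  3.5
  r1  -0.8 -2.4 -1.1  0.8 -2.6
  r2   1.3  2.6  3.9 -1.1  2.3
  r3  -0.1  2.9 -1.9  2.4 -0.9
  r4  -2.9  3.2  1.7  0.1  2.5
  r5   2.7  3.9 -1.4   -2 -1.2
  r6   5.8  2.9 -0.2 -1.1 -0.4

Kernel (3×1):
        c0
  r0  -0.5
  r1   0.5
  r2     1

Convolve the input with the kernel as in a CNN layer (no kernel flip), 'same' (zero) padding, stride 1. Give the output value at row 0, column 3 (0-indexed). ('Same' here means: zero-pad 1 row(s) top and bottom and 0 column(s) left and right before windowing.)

The receptive field on the zero-padded input at this output position is [0 / -0.4 / 0.8]. Elementwise product with the kernel and sum: 0·-0.5 + -0.4·0.5 + 0.8·1.

0.6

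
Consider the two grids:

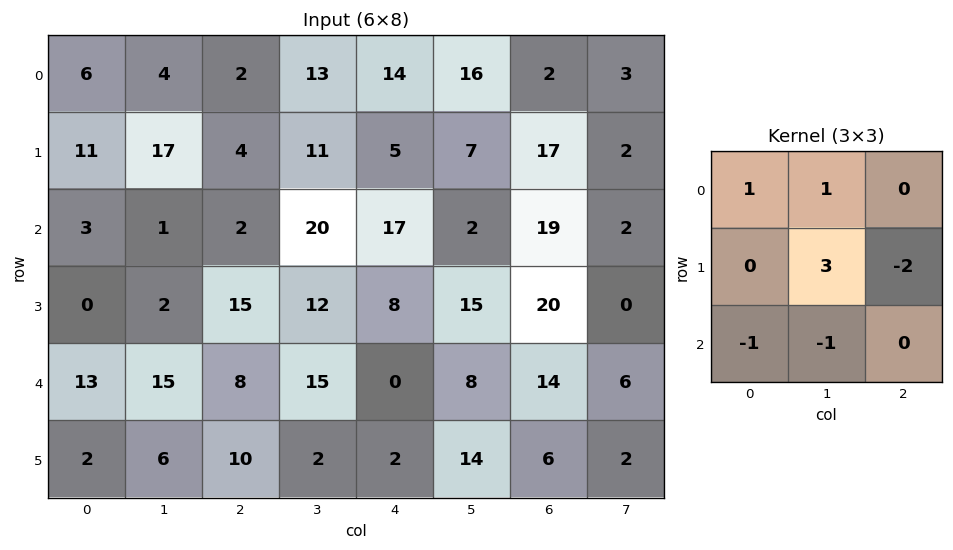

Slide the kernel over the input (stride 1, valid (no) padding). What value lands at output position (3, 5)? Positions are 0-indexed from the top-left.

The receptive field on the input at this output position is [15 20 0 / 8 14 6 / 14 6 2]. Elementwise product with the kernel and sum: 15·1 + 20·1 + 14·3 + 6·-2 + 14·-1 + 6·-1.

45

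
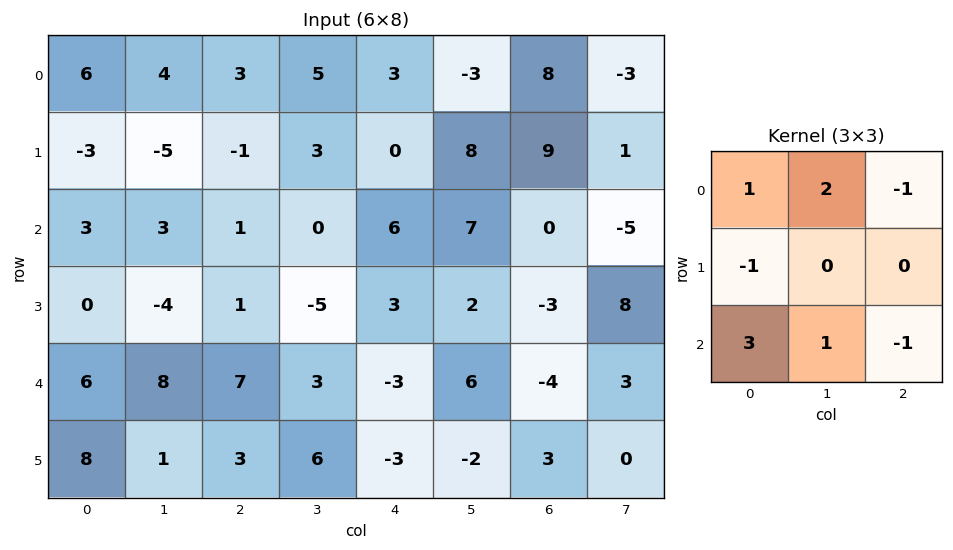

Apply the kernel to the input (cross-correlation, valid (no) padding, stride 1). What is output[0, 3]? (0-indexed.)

The receptive field on the input at this output position is [5 3 -3 / 3 0 8 / 0 6 7]. Elementwise product with the kernel and sum: 5·1 + 3·2 + -3·-1 + 3·-1 + 0·3 + 6·1 + 7·-1.

10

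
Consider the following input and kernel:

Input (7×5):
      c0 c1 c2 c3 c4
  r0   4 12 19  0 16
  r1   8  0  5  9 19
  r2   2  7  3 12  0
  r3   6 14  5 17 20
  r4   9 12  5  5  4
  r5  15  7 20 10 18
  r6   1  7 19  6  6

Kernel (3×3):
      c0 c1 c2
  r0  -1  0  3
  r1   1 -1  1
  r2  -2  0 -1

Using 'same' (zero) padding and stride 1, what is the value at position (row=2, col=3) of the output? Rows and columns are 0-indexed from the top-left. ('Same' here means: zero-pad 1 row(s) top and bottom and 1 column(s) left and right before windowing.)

The receptive field on the zero-padded input at this output position is [5 9 19 / 3 12 0 / 5 17 20]. Elementwise product with the kernel and sum: 5·-1 + 19·3 + 3·1 + 12·-1 + 0·1 + 5·-2 + 20·-1.

13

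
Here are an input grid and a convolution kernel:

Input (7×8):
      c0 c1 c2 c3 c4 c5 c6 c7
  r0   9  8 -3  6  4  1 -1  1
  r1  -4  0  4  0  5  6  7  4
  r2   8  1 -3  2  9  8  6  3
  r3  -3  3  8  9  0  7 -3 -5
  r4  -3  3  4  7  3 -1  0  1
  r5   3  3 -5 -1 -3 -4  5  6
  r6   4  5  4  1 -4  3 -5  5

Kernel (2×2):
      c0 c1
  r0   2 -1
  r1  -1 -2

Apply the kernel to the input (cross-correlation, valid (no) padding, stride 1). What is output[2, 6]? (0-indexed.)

The receptive field on the input at this output position is [6 3 / -3 -5]. Elementwise product with the kernel and sum: 6·2 + 3·-1 + -3·-1 + -5·-2.

22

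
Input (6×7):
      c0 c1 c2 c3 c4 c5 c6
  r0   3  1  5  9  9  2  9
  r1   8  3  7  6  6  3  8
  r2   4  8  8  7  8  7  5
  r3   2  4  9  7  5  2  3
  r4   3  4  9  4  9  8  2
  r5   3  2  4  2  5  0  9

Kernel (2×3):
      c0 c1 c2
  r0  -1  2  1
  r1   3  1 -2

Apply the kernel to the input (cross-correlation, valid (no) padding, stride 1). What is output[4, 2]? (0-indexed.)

The receptive field on the input at this output position is [9 4 9 / 4 2 5]. Elementwise product with the kernel and sum: 9·-1 + 4·2 + 9·1 + 4·3 + 2·1 + 5·-2.

12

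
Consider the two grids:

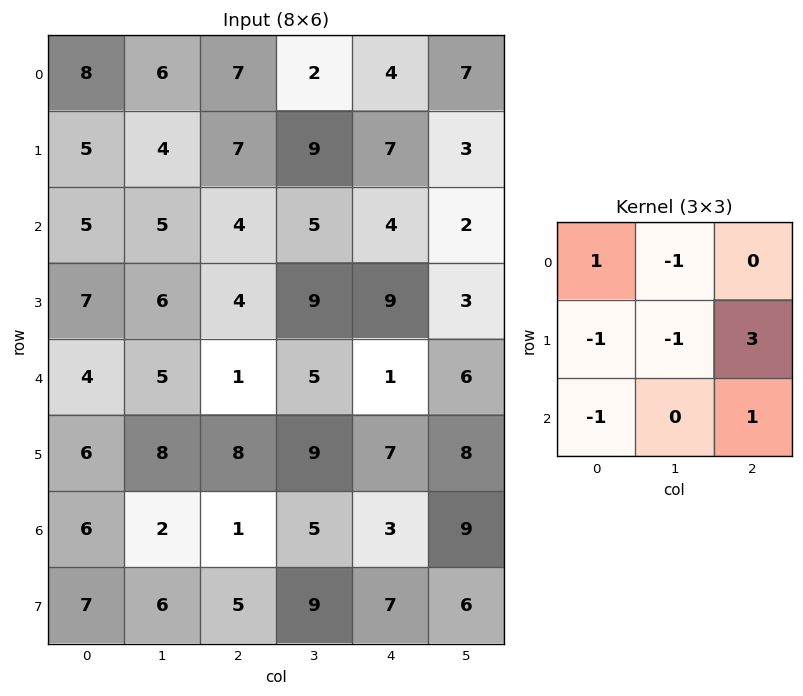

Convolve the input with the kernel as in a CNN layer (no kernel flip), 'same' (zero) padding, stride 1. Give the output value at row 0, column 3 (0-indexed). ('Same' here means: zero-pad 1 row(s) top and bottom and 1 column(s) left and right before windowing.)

3

The receptive field on the zero-padded input at this output position is [0 0 0 / 7 2 4 / 7 9 7]. Elementwise product with the kernel and sum: 0·1 + 0·-1 + 7·-1 + 2·-1 + 4·3 + 7·-1 + 7·1.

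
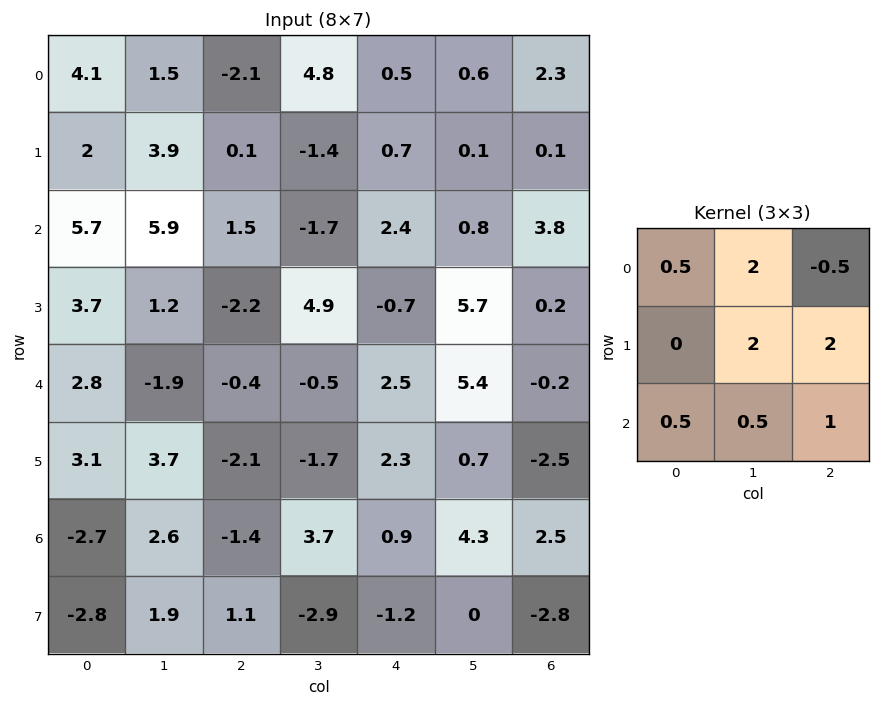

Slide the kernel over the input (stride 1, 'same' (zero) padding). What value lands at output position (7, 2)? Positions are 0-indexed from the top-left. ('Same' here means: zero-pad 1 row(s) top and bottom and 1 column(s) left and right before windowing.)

-6.95

The receptive field on the zero-padded input at this output position is [2.6 -1.4 3.7 / 1.9 1.1 -2.9 / 0 0 0]. Elementwise product with the kernel and sum: 2.6·0.5 + -1.4·2 + 3.7·-0.5 + 1.1·2 + -2.9·2 + 0·0.5 + 0·0.5 + 0·1.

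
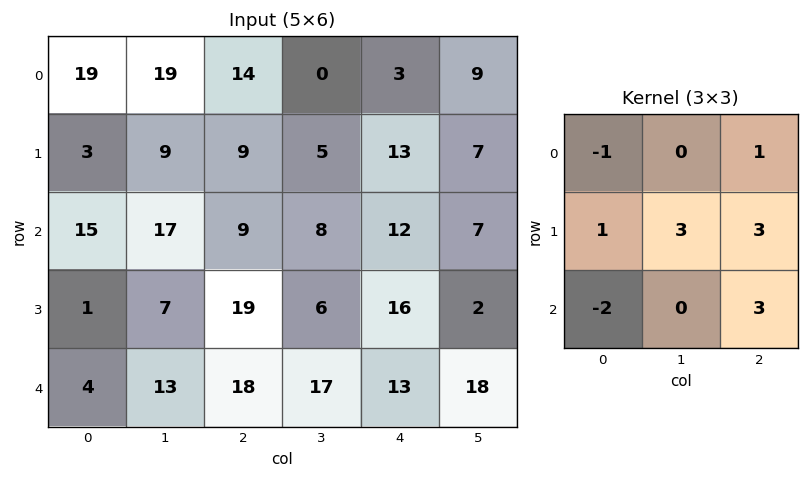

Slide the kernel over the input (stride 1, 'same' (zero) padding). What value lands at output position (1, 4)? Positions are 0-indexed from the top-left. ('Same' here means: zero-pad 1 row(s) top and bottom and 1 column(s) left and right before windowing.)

79

The receptive field on the zero-padded input at this output position is [0 3 9 / 5 13 7 / 8 12 7]. Elementwise product with the kernel and sum: 0·-1 + 9·1 + 5·1 + 13·3 + 7·3 + 8·-2 + 7·3.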